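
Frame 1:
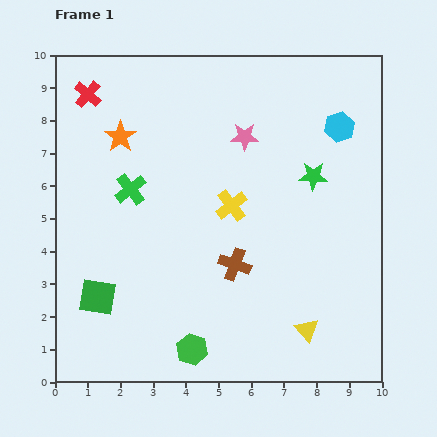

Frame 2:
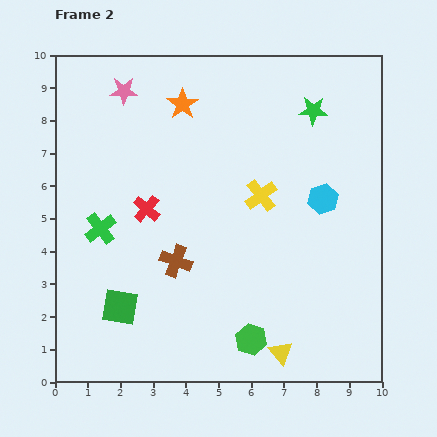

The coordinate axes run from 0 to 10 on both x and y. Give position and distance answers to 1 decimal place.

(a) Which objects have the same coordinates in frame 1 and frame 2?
none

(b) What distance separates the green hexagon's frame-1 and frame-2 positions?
1.8

The green hexagon moved from (4.2, 1.0) to (6.0, 1.3), a distance of √(1.8² + 0.3²) ≈ 1.8.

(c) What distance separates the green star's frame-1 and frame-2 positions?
2.0

The green star moved from (7.9, 6.3) to (7.9, 8.3), a distance of √(0.0² + 2.0²) ≈ 2.0.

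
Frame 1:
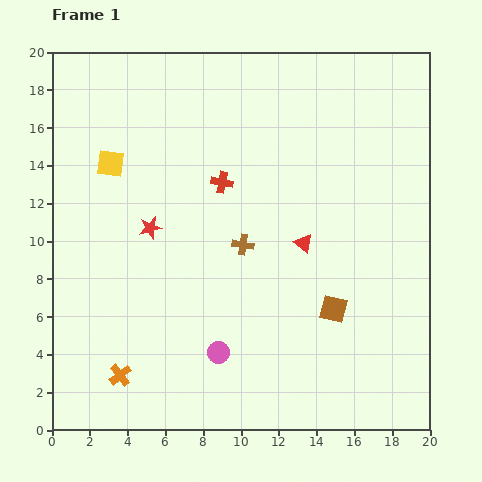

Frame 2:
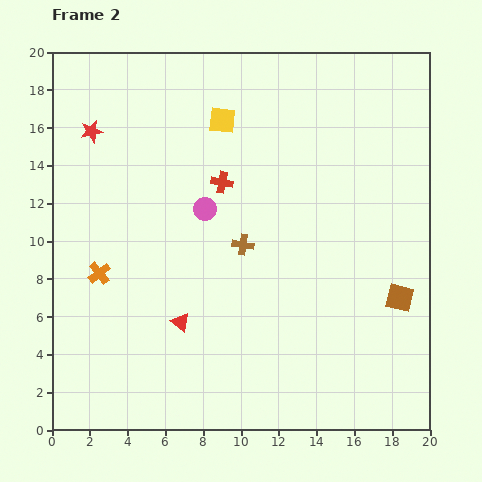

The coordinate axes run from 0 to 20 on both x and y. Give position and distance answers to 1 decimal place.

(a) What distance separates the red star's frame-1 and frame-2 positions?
6.0

The red star moved from (5.2, 10.7) to (2.1, 15.8), a distance of √(3.1² + 5.1²) ≈ 6.0.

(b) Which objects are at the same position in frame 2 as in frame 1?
the red cross, the brown cross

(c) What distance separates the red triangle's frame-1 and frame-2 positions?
7.7

The red triangle moved from (13.3, 9.9) to (6.8, 5.7), a distance of √(6.5² + 4.2²) ≈ 7.7.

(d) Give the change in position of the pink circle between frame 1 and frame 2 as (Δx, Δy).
(-0.7, 7.6)

The pink circle was at (8.8, 4.1) in frame 1 and (8.1, 11.7) in frame 2.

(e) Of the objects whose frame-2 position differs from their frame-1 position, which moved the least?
the brown square

(moved 3.6)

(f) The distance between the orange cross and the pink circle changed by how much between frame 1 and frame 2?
+1.3

Distance in frame 1: 5.3. Distance in frame 2: 6.6.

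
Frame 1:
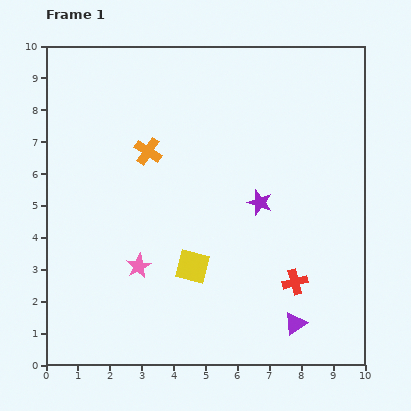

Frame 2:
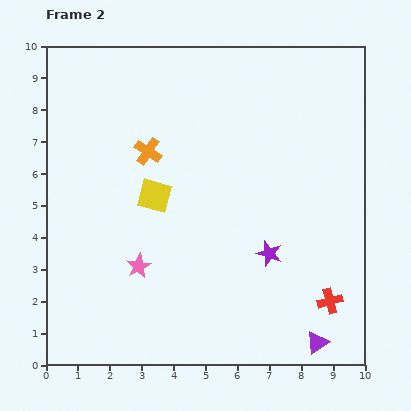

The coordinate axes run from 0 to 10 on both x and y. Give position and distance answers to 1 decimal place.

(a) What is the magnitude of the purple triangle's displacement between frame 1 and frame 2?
0.9

The purple triangle moved from (7.8, 1.3) to (8.5, 0.7), a distance of √(0.7² + 0.6²) ≈ 0.9.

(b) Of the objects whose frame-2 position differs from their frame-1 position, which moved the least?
the purple triangle

(moved 0.9)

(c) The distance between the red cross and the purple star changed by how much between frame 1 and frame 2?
-0.3

Distance in frame 1: 2.7. Distance in frame 2: 2.4.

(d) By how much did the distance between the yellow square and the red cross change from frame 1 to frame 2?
+3.2

Distance in frame 1: 3.2. Distance in frame 2: 6.4.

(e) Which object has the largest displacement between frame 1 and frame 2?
the yellow square

(moved 2.5; next 1.6)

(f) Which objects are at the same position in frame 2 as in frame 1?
the orange cross, the pink star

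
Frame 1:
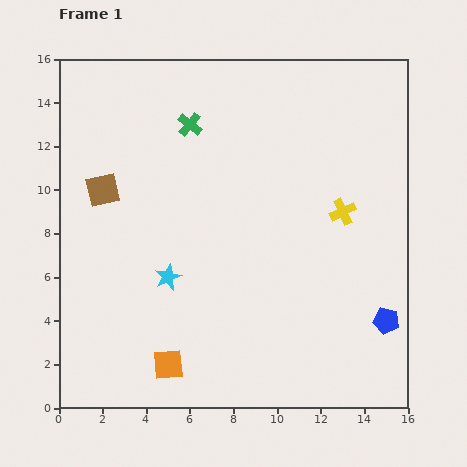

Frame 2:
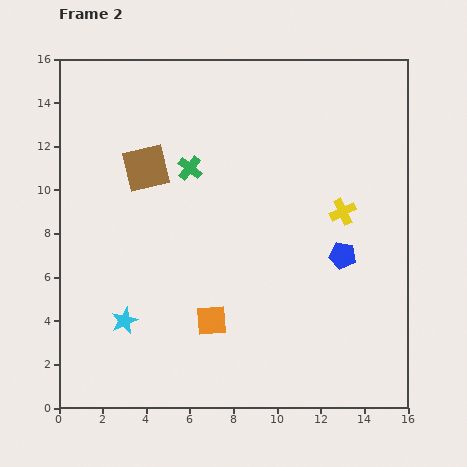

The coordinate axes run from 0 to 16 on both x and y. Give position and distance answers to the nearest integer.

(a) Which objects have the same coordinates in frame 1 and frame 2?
the yellow cross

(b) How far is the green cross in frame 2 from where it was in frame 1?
2

The green cross moved from (6, 13) to (6, 11), a distance of √(0² + 2²) ≈ 2.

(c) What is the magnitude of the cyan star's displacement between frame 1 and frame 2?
3

The cyan star moved from (5, 6) to (3, 4), a distance of √(2² + 2²) ≈ 3.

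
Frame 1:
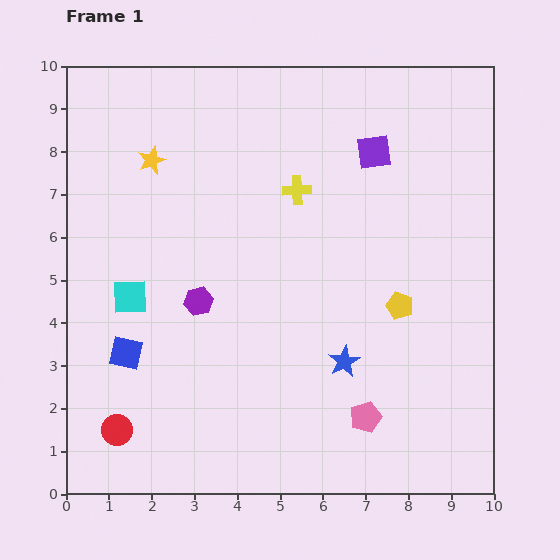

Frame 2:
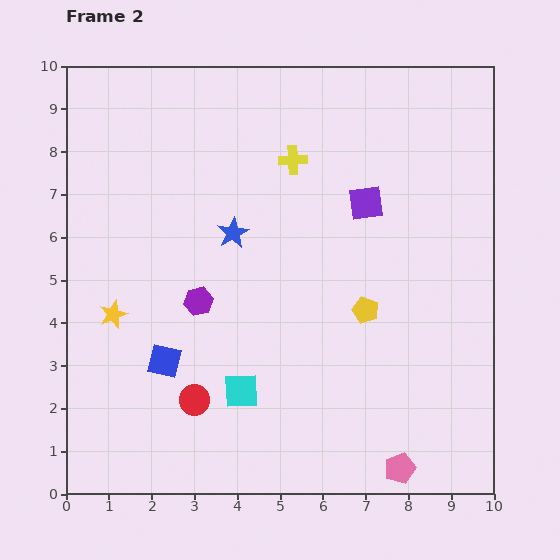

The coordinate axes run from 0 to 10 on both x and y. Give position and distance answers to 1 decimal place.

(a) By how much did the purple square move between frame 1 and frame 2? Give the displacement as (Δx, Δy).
(-0.2, -1.2)

The purple square was at (7.2, 8.0) in frame 1 and (7.0, 6.8) in frame 2.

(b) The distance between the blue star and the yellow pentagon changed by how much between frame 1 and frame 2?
+1.8

Distance in frame 1: 1.8. Distance in frame 2: 3.6.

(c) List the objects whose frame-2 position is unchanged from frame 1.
the purple hexagon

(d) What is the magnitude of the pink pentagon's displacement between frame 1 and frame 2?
1.4

The pink pentagon moved from (7.0, 1.8) to (7.8, 0.6), a distance of √(0.8² + 1.2²) ≈ 1.4.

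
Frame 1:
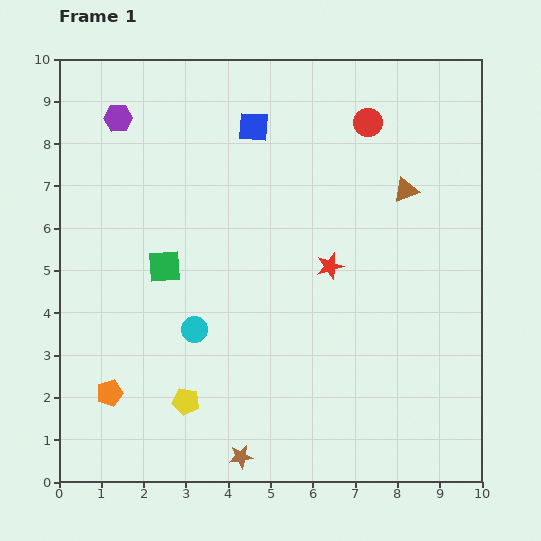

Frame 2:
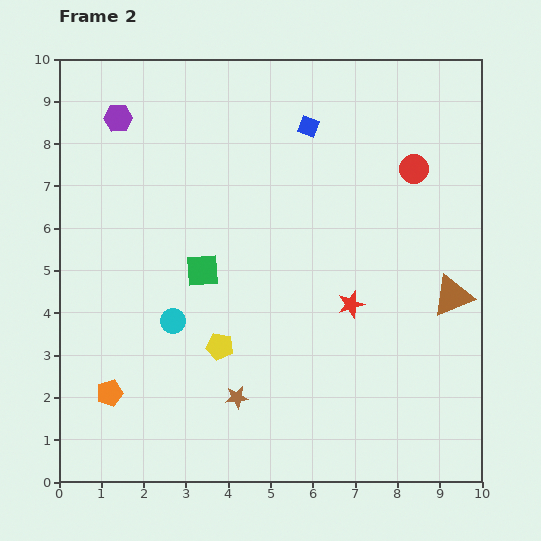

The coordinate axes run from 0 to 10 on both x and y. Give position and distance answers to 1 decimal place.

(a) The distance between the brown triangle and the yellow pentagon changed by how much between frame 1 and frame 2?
-1.6

Distance in frame 1: 7.2. Distance in frame 2: 5.6.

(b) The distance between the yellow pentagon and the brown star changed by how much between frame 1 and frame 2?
-0.5

Distance in frame 1: 1.8. Distance in frame 2: 1.3.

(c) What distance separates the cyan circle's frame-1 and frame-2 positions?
0.5

The cyan circle moved from (3.2, 3.6) to (2.7, 3.8), a distance of √(0.5² + 0.2²) ≈ 0.5.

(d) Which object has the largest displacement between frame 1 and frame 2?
the brown triangle

(moved 2.7; next 1.6)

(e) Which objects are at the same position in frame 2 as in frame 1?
the orange pentagon, the purple hexagon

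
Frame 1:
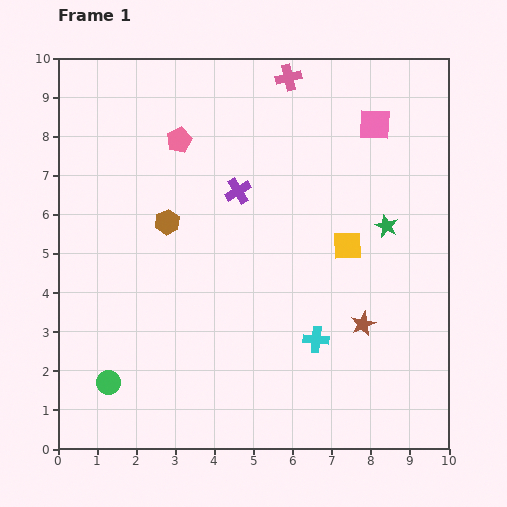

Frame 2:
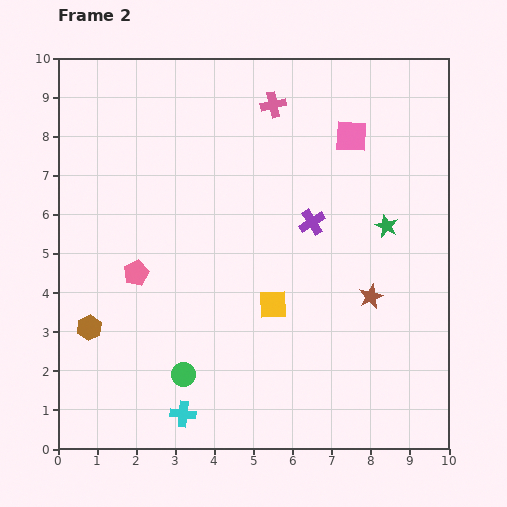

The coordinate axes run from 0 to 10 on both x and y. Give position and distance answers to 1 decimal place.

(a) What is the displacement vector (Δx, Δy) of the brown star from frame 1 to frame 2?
(0.2, 0.7)

The brown star was at (7.8, 3.2) in frame 1 and (8.0, 3.9) in frame 2.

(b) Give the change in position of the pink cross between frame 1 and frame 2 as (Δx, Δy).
(-0.4, -0.7)

The pink cross was at (5.9, 9.5) in frame 1 and (5.5, 8.8) in frame 2.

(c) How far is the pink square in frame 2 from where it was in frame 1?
0.7

The pink square moved from (8.1, 8.3) to (7.5, 8.0), a distance of √(0.6² + 0.3²) ≈ 0.7.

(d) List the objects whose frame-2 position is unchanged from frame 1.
the green star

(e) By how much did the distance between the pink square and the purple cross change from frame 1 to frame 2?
-1.5

Distance in frame 1: 3.9. Distance in frame 2: 2.4.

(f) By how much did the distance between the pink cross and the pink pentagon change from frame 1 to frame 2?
+2.3

Distance in frame 1: 3.2. Distance in frame 2: 5.5.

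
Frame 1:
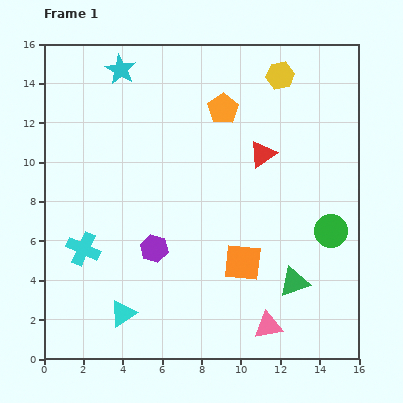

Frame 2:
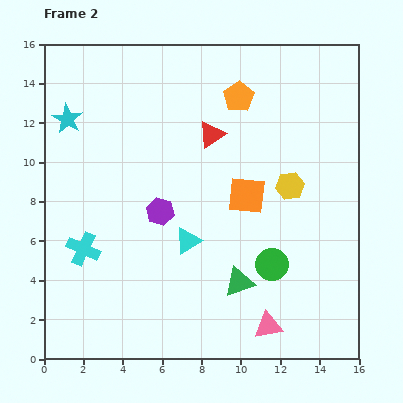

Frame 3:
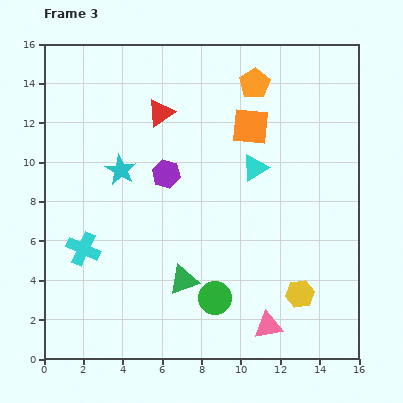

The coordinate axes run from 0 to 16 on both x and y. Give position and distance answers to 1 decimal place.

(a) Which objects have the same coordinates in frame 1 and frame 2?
the pink triangle, the cyan cross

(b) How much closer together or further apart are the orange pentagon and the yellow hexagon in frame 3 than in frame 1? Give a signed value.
+7.5

Distance in frame 1: 3.4. Distance in frame 3: 10.9.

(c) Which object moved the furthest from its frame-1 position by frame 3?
the yellow hexagon

(moved 11.1; next 10.0)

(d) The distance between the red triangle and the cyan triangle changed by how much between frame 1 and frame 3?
-5.2

Distance in frame 1: 10.8. Distance in frame 3: 5.6.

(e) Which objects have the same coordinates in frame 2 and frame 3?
the pink triangle, the cyan cross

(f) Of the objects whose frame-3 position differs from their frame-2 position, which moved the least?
the orange pentagon

(moved 1.1)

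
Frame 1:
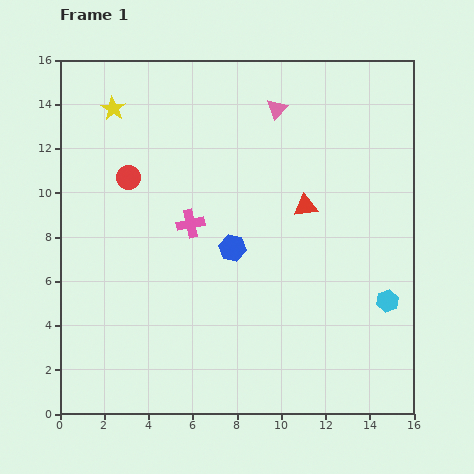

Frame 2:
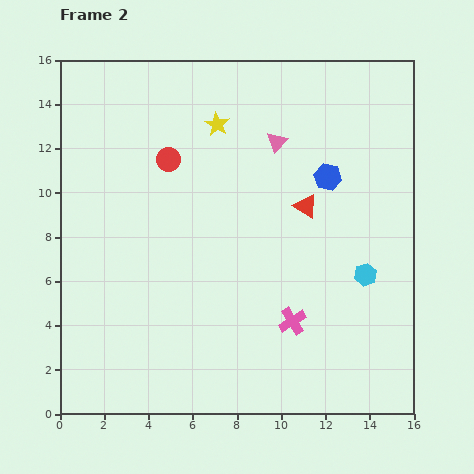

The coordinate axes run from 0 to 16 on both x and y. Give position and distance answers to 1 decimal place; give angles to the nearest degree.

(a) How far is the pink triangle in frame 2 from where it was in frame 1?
1.5

The pink triangle moved from (9.8, 13.8) to (9.8, 12.3), a distance of √(0.0² + 1.5²) ≈ 1.5.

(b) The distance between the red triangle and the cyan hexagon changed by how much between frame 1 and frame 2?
-1.6

Distance in frame 1: 5.7. Distance in frame 2: 4.1.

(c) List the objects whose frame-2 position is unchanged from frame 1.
the red triangle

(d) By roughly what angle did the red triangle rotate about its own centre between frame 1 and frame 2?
41° clockwise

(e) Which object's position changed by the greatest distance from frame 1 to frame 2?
the pink cross

(moved 6.4; next 5.4)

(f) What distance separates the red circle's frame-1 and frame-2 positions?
2.0

The red circle moved from (3.1, 10.7) to (4.9, 11.5), a distance of √(1.8² + 0.8²) ≈ 2.0.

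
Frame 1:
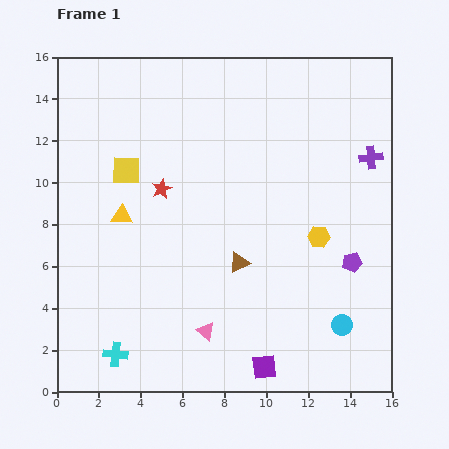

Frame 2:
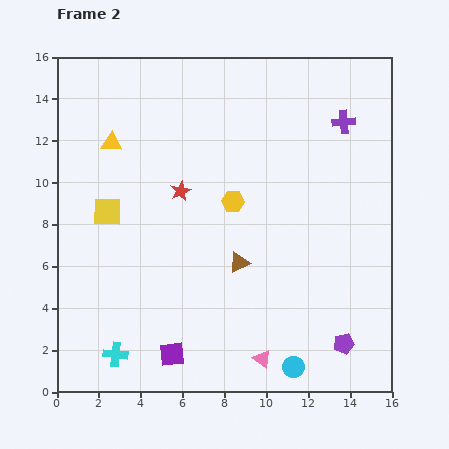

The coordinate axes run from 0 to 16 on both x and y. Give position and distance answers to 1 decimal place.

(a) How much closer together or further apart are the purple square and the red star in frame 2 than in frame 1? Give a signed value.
-2.0

Distance in frame 1: 9.8. Distance in frame 2: 7.8.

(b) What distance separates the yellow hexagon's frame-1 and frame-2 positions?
4.4

The yellow hexagon moved from (12.5, 7.4) to (8.4, 9.1), a distance of √(4.1² + 1.7²) ≈ 4.4.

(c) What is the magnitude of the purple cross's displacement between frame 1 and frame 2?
2.1

The purple cross moved from (15.0, 11.2) to (13.7, 12.9), a distance of √(1.3² + 1.7²) ≈ 2.1.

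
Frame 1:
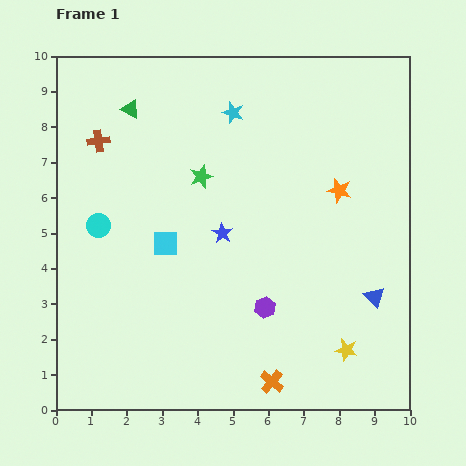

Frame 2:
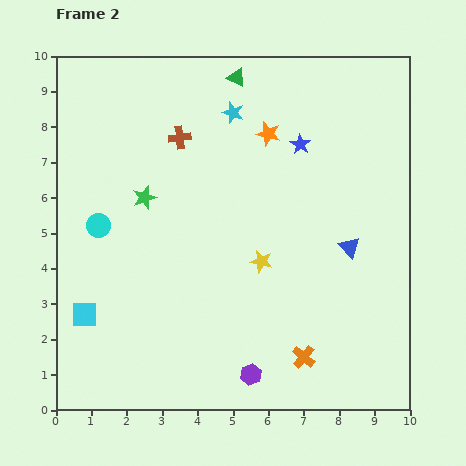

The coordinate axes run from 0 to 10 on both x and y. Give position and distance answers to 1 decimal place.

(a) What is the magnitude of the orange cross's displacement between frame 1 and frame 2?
1.1

The orange cross moved from (6.1, 0.8) to (7.0, 1.5), a distance of √(0.9² + 0.7²) ≈ 1.1.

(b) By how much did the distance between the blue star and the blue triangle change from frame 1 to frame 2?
-1.5

Distance in frame 1: 4.7. Distance in frame 2: 3.2.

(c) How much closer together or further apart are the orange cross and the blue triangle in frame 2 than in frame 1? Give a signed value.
-0.4

Distance in frame 1: 3.8. Distance in frame 2: 3.4.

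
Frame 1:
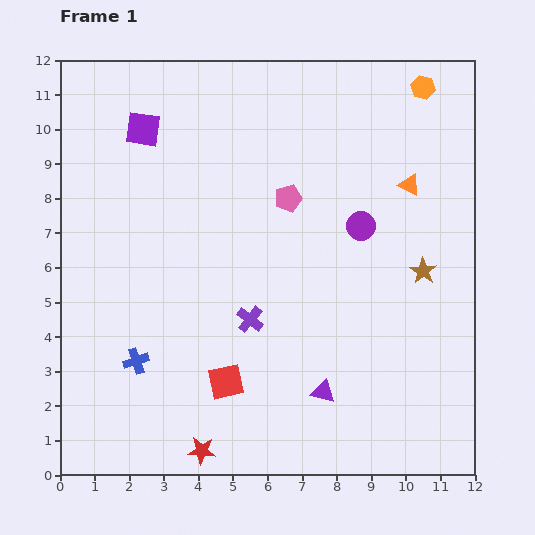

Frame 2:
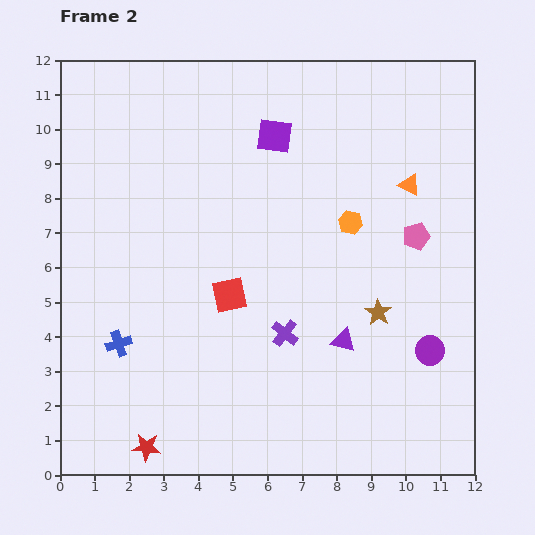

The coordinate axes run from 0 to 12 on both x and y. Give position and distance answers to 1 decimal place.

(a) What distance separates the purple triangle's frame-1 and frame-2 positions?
1.6

The purple triangle moved from (7.6, 2.4) to (8.2, 3.9), a distance of √(0.6² + 1.5²) ≈ 1.6.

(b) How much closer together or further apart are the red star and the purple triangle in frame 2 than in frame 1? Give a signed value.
+2.6

Distance in frame 1: 3.9. Distance in frame 2: 6.5.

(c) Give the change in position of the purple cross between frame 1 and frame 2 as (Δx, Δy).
(1.0, -0.4)

The purple cross was at (5.5, 4.5) in frame 1 and (6.5, 4.1) in frame 2.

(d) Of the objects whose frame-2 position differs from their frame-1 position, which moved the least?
the blue cross

(moved 0.7)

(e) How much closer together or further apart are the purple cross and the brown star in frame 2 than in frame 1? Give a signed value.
-2.4

Distance in frame 1: 5.2. Distance in frame 2: 2.8.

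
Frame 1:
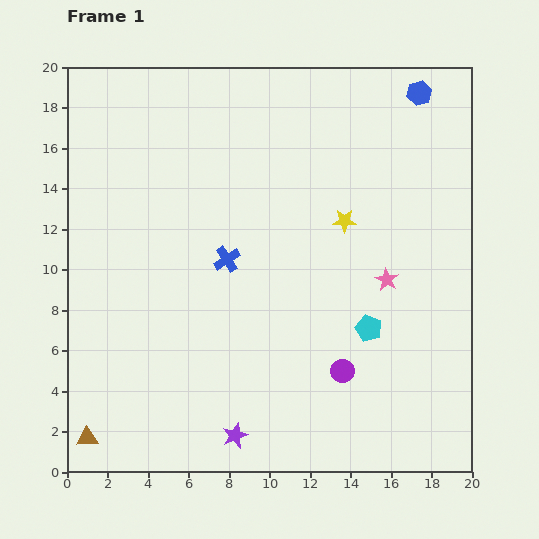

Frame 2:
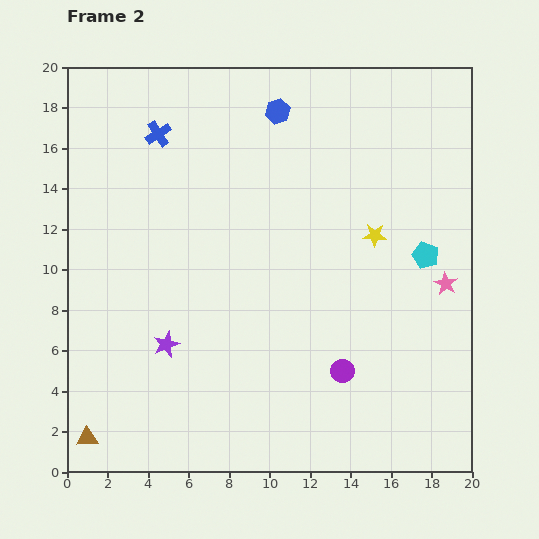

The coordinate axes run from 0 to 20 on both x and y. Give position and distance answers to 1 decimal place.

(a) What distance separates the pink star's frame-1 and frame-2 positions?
2.9

The pink star moved from (15.8, 9.5) to (18.7, 9.3), a distance of √(2.9² + 0.2²) ≈ 2.9.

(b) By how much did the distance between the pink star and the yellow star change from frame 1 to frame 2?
+0.6

Distance in frame 1: 3.6. Distance in frame 2: 4.2.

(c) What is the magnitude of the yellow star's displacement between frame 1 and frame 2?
1.7

The yellow star moved from (13.7, 12.4) to (15.2, 11.7), a distance of √(1.5² + 0.7²) ≈ 1.7.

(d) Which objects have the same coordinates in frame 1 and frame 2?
the purple circle, the brown triangle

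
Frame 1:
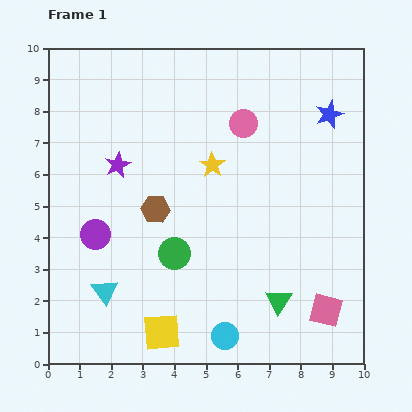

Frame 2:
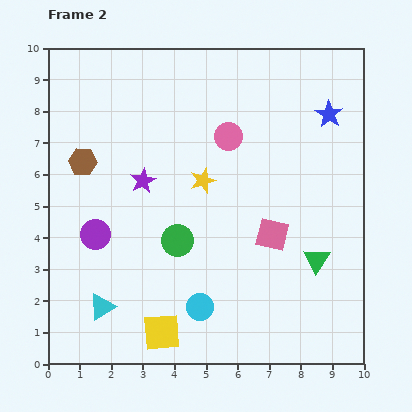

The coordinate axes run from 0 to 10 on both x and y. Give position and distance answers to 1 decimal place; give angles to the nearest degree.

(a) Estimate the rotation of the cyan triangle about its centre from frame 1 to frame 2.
33° clockwise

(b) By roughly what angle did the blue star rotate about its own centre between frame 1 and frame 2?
18° counter-clockwise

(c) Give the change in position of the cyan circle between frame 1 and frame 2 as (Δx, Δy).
(-0.8, 0.9)

The cyan circle was at (5.6, 0.9) in frame 1 and (4.8, 1.8) in frame 2.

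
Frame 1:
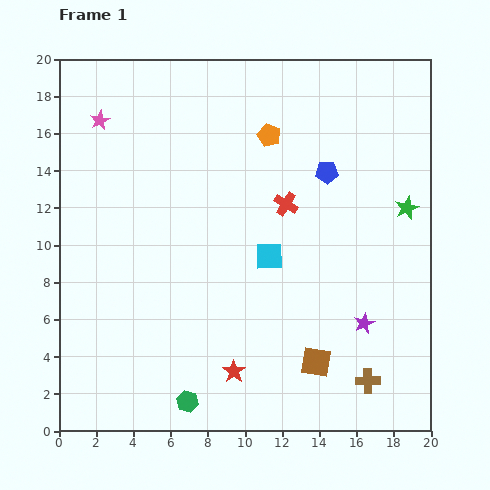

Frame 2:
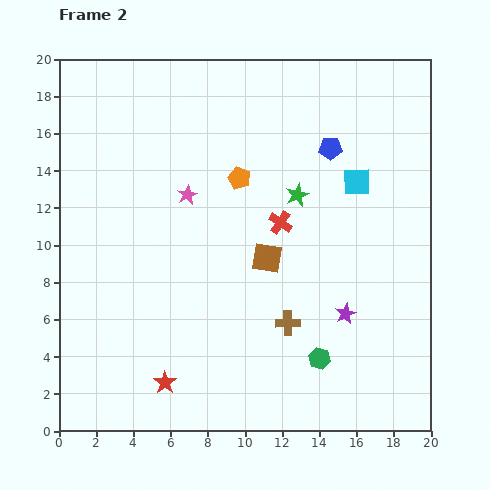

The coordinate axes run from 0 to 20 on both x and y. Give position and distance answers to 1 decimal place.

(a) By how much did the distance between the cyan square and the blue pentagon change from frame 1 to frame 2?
-3.2

Distance in frame 1: 5.5. Distance in frame 2: 2.3.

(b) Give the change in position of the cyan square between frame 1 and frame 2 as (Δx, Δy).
(4.7, 4.0)

The cyan square was at (11.3, 9.4) in frame 1 and (16.0, 13.4) in frame 2.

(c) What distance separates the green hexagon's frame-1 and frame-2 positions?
7.5

The green hexagon moved from (6.9, 1.6) to (14.0, 3.9), a distance of √(7.1² + 2.3²) ≈ 7.5.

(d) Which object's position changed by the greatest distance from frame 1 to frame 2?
the green hexagon

(moved 7.5; next 6.2)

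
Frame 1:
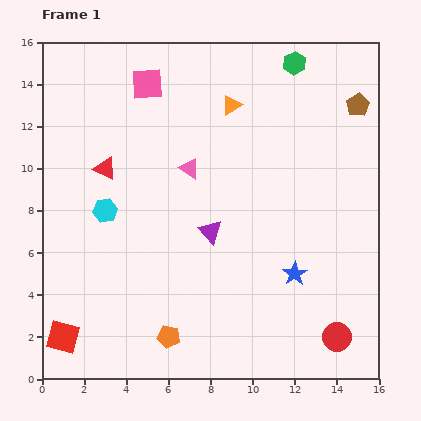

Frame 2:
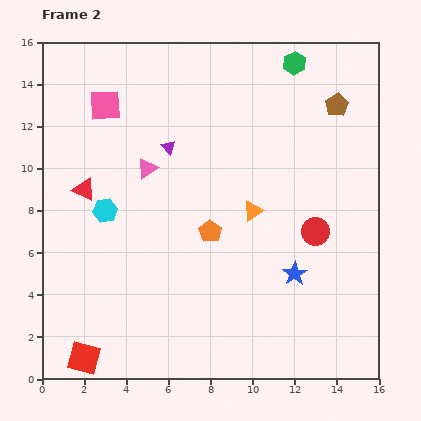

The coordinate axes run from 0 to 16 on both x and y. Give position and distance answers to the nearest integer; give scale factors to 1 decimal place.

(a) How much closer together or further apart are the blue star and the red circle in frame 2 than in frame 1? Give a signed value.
-2

Distance in frame 1: 4. Distance in frame 2: 2.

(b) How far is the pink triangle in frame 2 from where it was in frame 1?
2

The pink triangle moved from (7, 10) to (5, 10), a distance of √(2² + 0²) ≈ 2.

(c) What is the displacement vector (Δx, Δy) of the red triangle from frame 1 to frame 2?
(-1, -1)

The red triangle was at (3, 10) in frame 1 and (2, 9) in frame 2.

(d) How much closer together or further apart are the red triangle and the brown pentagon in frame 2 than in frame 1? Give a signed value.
+1

Distance in frame 1: 12. Distance in frame 2: 13.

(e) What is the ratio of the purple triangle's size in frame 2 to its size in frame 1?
0.6×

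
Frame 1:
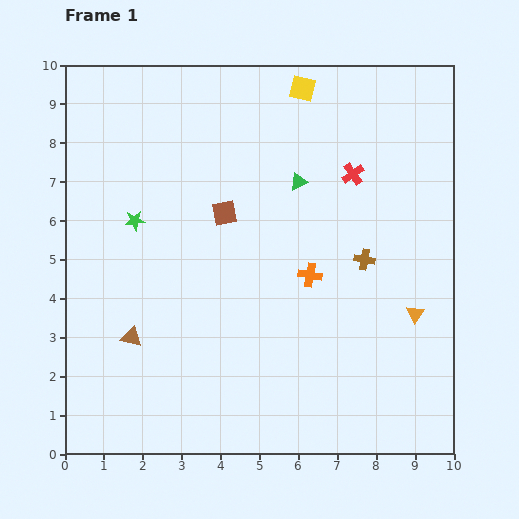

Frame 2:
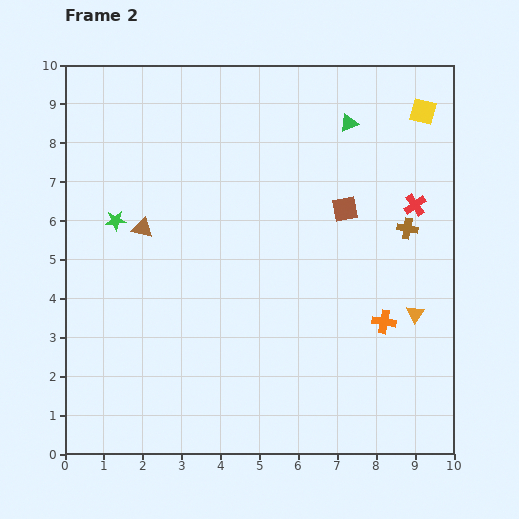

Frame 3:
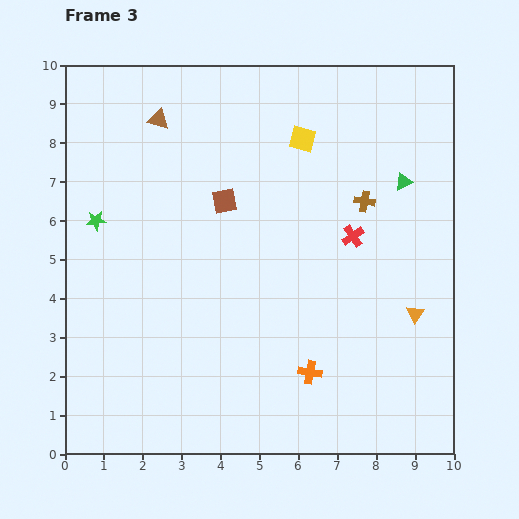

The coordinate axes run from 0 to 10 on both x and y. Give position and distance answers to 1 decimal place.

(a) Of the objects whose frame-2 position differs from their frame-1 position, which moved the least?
the green star

(moved 0.5)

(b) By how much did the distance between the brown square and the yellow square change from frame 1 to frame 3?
-1.2

Distance in frame 1: 3.8. Distance in frame 3: 2.6.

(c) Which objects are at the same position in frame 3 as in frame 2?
the orange triangle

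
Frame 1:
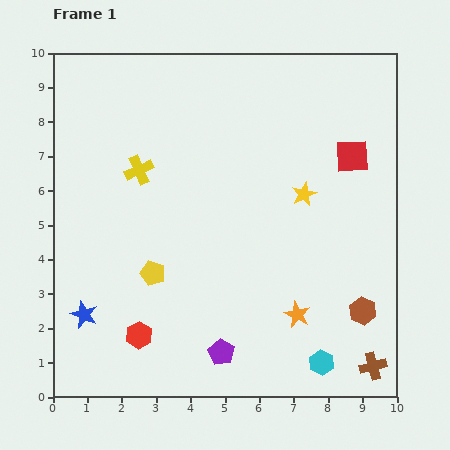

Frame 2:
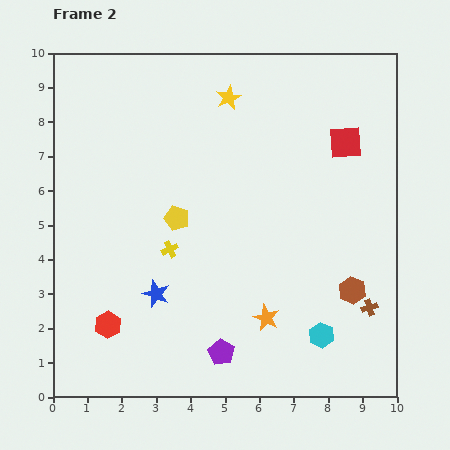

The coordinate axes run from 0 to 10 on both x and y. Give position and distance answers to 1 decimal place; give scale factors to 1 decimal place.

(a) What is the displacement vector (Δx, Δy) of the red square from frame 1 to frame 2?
(-0.2, 0.4)

The red square was at (8.7, 7.0) in frame 1 and (8.5, 7.4) in frame 2.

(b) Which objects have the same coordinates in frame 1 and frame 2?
the purple pentagon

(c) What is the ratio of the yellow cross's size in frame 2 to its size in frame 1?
0.6×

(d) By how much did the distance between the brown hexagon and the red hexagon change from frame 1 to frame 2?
+0.7

Distance in frame 1: 6.5. Distance in frame 2: 7.2.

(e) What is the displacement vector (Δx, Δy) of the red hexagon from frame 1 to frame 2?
(-0.9, 0.3)

The red hexagon was at (2.5, 1.8) in frame 1 and (1.6, 2.1) in frame 2.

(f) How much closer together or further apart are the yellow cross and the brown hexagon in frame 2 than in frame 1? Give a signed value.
-2.3

Distance in frame 1: 7.7. Distance in frame 2: 5.4.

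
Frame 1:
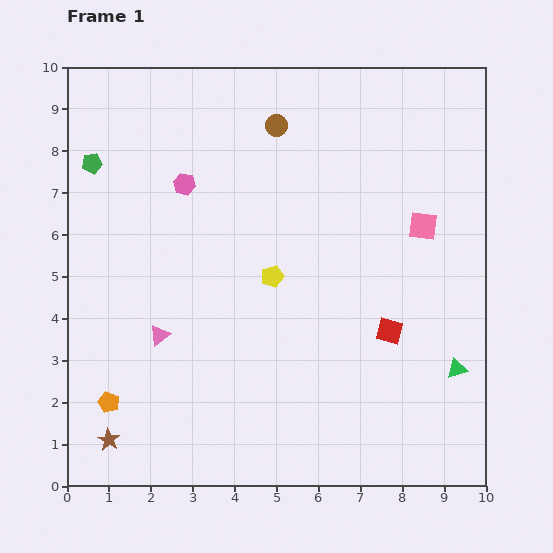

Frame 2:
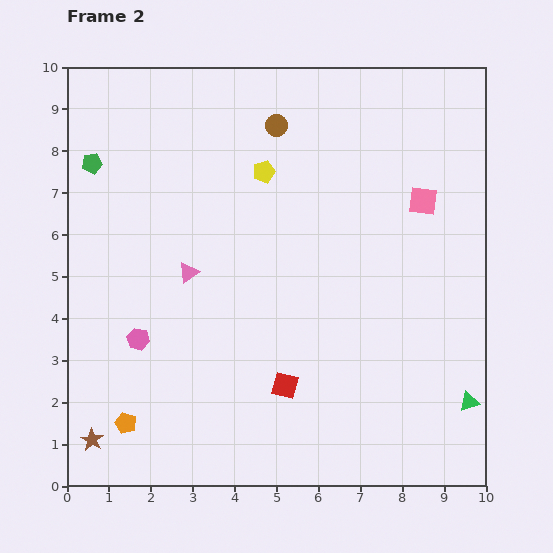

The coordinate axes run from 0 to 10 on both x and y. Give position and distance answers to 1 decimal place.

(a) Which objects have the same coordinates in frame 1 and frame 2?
the brown circle, the green pentagon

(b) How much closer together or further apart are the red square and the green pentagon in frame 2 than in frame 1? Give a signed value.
-1.1

Distance in frame 1: 8.1. Distance in frame 2: 7.0.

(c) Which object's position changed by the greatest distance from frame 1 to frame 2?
the pink hexagon

(moved 3.9; next 2.8)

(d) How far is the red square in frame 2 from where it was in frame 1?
2.8

The red square moved from (7.7, 3.7) to (5.2, 2.4), a distance of √(2.5² + 1.3²) ≈ 2.8.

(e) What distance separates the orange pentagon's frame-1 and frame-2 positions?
0.6

The orange pentagon moved from (1.0, 2.0) to (1.4, 1.5), a distance of √(0.4² + 0.5²) ≈ 0.6.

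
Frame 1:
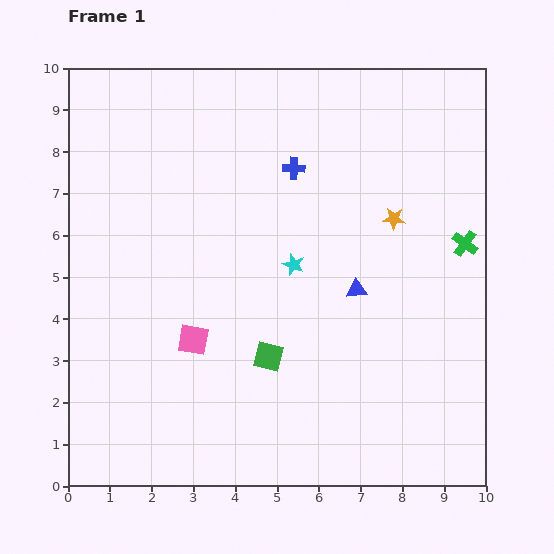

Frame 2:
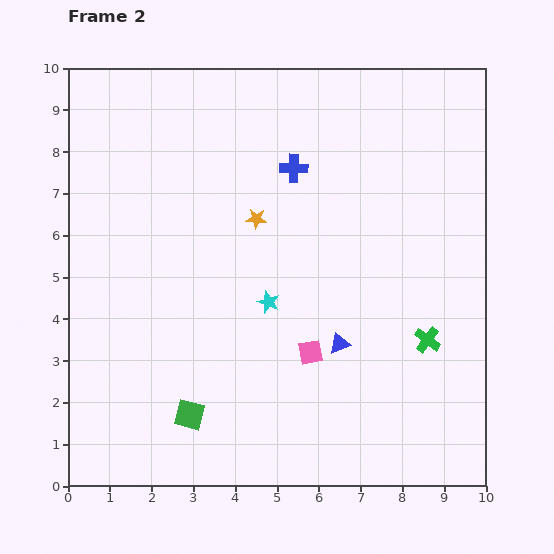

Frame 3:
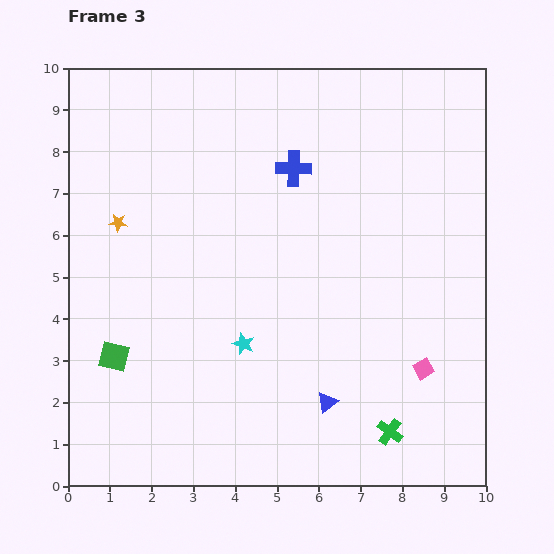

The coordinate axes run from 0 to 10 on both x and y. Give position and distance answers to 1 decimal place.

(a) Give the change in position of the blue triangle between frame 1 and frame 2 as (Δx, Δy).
(-0.4, -1.3)

The blue triangle was at (6.9, 4.7) in frame 1 and (6.5, 3.4) in frame 2.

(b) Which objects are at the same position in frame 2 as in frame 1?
the blue cross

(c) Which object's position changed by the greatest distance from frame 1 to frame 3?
the orange star

(moved 6.6; next 5.5)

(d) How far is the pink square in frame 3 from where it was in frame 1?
5.5

The pink square moved from (3.0, 3.5) to (8.5, 2.8), a distance of √(5.5² + 0.7²) ≈ 5.5.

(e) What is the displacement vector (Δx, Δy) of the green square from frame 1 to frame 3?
(-3.7, 0.0)

The green square was at (4.8, 3.1) in frame 1 and (1.1, 3.1) in frame 3.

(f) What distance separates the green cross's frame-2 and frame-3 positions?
2.4

The green cross moved from (8.6, 3.5) to (7.7, 1.3), a distance of √(0.9² + 2.2²) ≈ 2.4.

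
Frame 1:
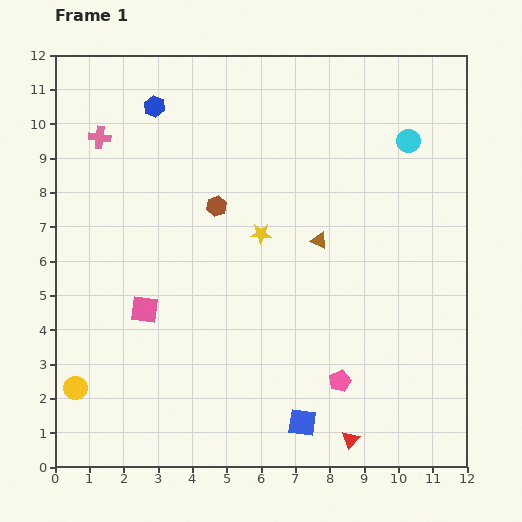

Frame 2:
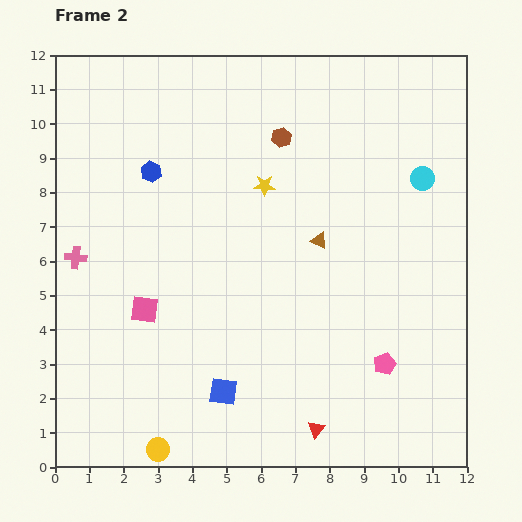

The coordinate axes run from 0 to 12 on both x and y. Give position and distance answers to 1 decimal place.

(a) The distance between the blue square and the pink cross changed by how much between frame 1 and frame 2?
-4.4

Distance in frame 1: 10.2. Distance in frame 2: 5.8.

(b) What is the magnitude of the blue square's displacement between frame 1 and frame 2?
2.5

The blue square moved from (7.2, 1.3) to (4.9, 2.2), a distance of √(2.3² + 0.9²) ≈ 2.5.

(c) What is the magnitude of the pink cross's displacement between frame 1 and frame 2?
3.6

The pink cross moved from (1.3, 9.6) to (0.6, 6.1), a distance of √(0.7² + 3.5²) ≈ 3.6.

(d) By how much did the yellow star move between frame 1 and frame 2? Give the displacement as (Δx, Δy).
(0.1, 1.4)

The yellow star was at (6.0, 6.8) in frame 1 and (6.1, 8.2) in frame 2.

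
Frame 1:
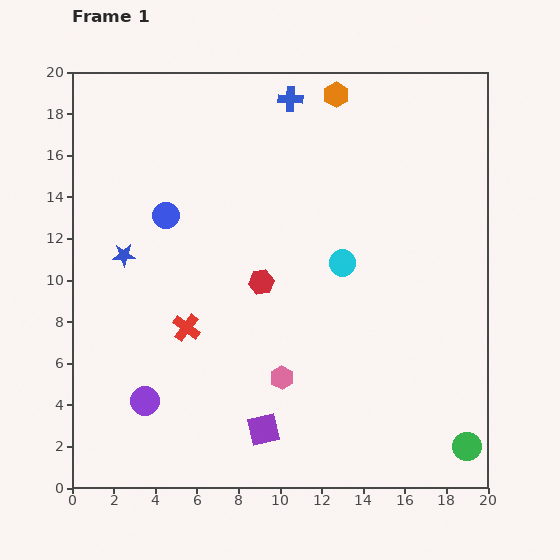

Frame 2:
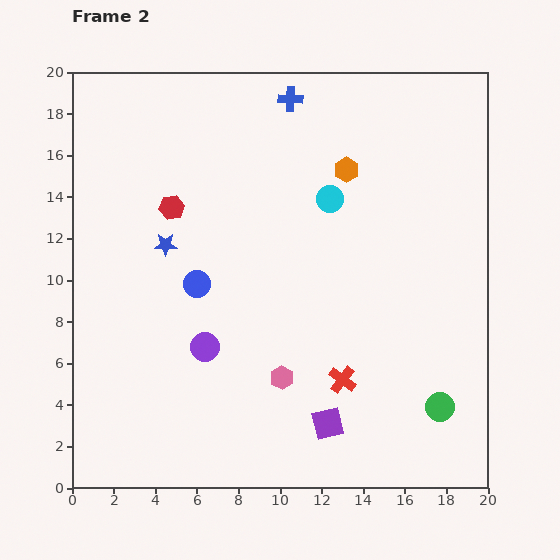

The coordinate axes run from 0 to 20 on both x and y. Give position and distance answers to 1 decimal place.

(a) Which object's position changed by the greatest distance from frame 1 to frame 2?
the red cross

(moved 7.9; next 5.6)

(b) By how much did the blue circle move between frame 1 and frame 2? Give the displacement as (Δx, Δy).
(1.5, -3.3)

The blue circle was at (4.5, 13.1) in frame 1 and (6.0, 9.8) in frame 2.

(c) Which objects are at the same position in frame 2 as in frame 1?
the pink hexagon, the blue cross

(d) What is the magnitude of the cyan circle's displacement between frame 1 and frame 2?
3.2

The cyan circle moved from (13.0, 10.8) to (12.4, 13.9), a distance of √(0.6² + 3.1²) ≈ 3.2.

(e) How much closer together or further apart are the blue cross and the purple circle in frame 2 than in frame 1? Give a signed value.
-3.5

Distance in frame 1: 16.1. Distance in frame 2: 12.6.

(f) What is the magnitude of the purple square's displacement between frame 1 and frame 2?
3.1

The purple square moved from (9.2, 2.8) to (12.3, 3.1), a distance of √(3.1² + 0.3²) ≈ 3.1.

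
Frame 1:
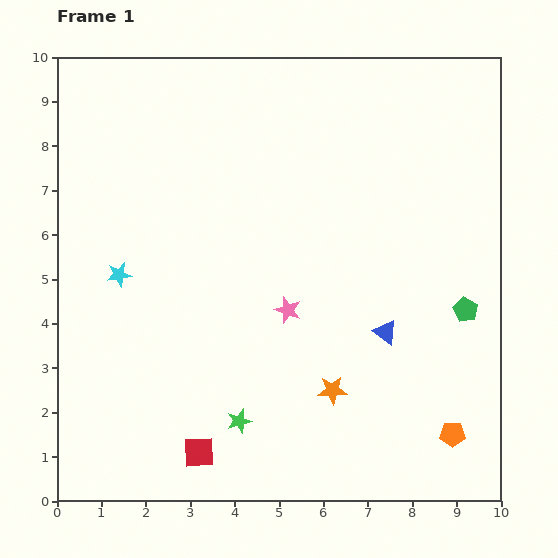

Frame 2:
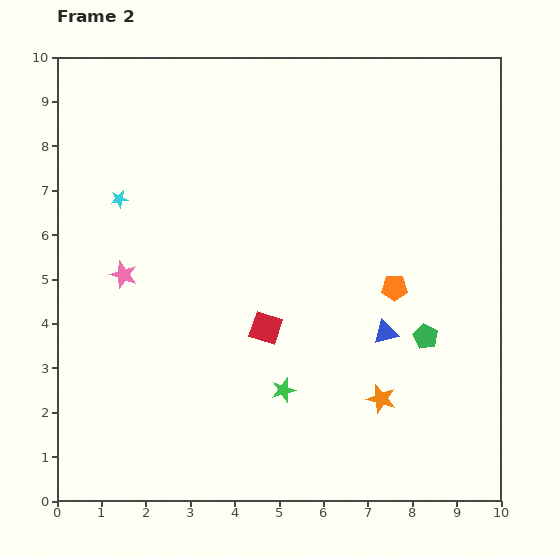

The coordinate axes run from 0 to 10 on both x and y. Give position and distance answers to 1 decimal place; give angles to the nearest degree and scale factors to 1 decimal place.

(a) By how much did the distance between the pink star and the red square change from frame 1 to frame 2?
-0.4

Distance in frame 1: 3.8. Distance in frame 2: 3.4.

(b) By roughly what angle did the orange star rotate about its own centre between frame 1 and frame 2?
17° clockwise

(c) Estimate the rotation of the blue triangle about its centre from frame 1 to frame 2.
50° counter-clockwise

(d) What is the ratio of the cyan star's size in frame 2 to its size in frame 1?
0.7×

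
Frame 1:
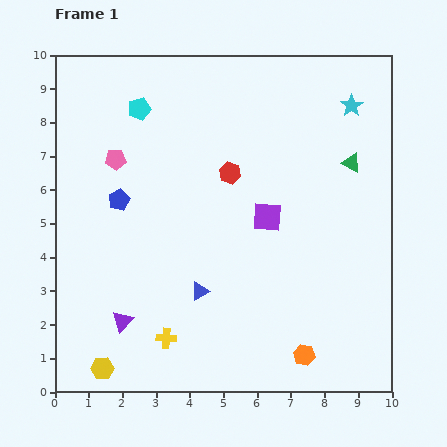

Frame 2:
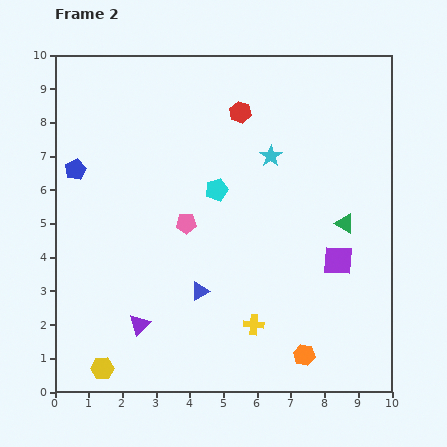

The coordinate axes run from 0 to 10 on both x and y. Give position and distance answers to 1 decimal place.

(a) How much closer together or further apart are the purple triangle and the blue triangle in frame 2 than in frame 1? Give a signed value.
-0.4

Distance in frame 1: 2.5. Distance in frame 2: 2.1.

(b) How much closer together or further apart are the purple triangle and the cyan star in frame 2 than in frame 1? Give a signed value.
-3.0

Distance in frame 1: 9.3. Distance in frame 2: 6.3.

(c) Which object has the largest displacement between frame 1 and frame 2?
the cyan pentagon

(moved 3.3; next 2.8)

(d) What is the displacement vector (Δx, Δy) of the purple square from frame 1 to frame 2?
(2.1, -1.3)

The purple square was at (6.3, 5.2) in frame 1 and (8.4, 3.9) in frame 2.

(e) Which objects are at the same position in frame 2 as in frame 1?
the orange hexagon, the blue triangle, the yellow hexagon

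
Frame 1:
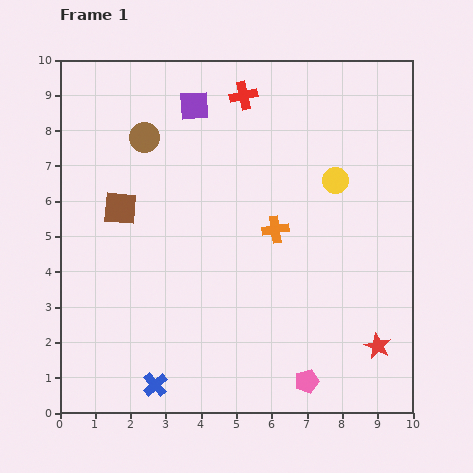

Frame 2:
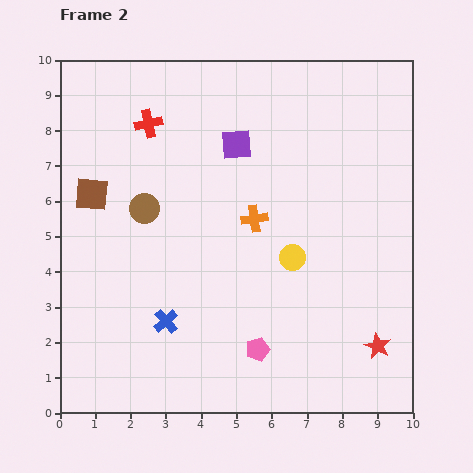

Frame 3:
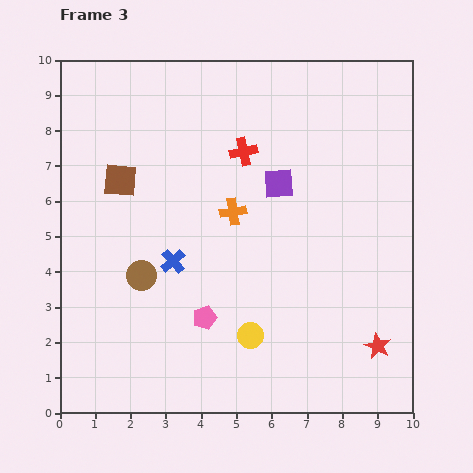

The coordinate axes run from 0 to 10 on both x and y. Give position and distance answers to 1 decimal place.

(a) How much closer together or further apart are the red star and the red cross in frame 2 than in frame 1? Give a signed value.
+1.0

Distance in frame 1: 8.1. Distance in frame 2: 9.1.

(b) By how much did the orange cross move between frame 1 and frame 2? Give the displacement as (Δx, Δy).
(-0.6, 0.3)

The orange cross was at (6.1, 5.2) in frame 1 and (5.5, 5.5) in frame 2.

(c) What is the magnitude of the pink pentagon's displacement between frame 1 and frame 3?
3.4

The pink pentagon moved from (7.0, 0.9) to (4.1, 2.7), a distance of √(2.9² + 1.8²) ≈ 3.4.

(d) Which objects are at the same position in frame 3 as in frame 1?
the red star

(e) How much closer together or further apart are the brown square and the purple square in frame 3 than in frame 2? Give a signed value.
+0.2

Distance in frame 2: 4.3. Distance in frame 3: 4.5.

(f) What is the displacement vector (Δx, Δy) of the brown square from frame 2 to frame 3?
(0.8, 0.4)

The brown square was at (0.9, 6.2) in frame 2 and (1.7, 6.6) in frame 3.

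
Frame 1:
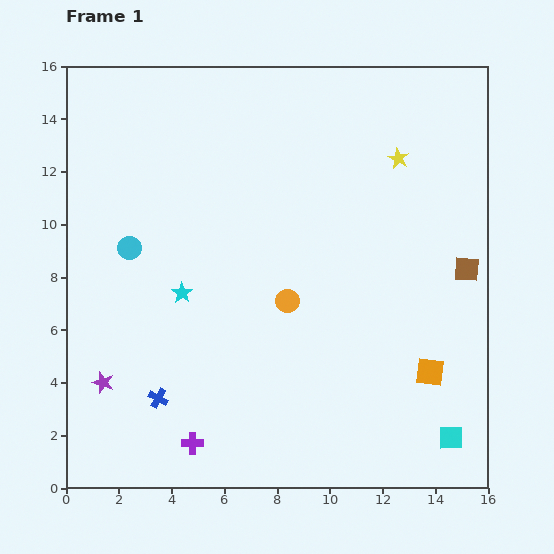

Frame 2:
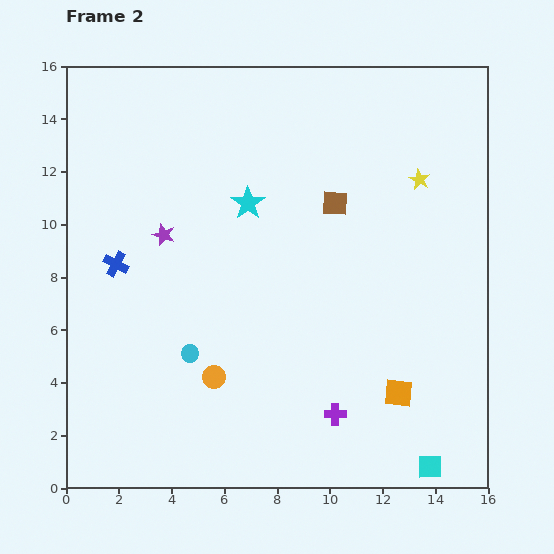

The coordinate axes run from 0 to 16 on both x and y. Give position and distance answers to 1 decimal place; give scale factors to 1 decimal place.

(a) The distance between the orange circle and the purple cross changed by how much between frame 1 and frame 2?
-1.7

Distance in frame 1: 6.5. Distance in frame 2: 4.8.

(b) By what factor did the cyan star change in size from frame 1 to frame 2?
1.6×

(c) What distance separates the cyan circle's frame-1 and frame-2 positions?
4.6

The cyan circle moved from (2.4, 9.1) to (4.7, 5.1), a distance of √(2.3² + 4.0²) ≈ 4.6.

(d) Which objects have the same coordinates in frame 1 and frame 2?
none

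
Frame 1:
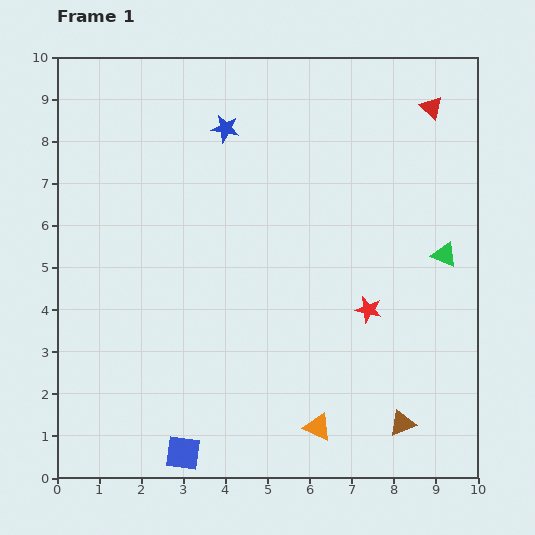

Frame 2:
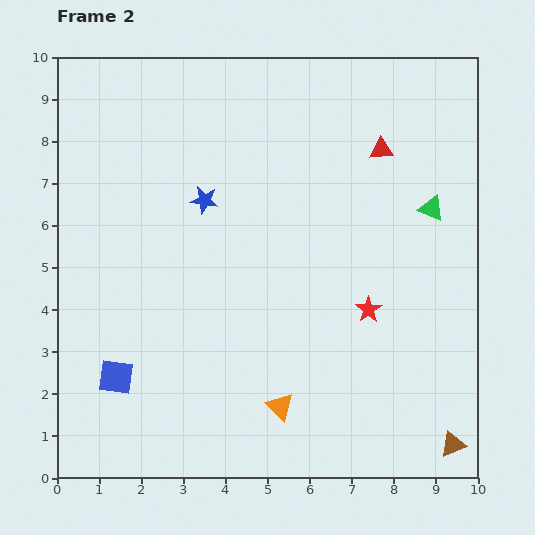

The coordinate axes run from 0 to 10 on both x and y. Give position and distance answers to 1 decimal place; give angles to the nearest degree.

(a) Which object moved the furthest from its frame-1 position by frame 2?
the blue square

(moved 2.4; next 1.8)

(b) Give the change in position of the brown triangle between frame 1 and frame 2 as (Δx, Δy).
(1.2, -0.5)

The brown triangle was at (8.2, 1.3) in frame 1 and (9.4, 0.8) in frame 2.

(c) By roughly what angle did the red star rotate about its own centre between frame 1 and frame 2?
25° clockwise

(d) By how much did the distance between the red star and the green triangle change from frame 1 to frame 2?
+0.6

Distance in frame 1: 2.2. Distance in frame 2: 2.8.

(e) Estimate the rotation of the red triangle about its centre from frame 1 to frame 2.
46° counter-clockwise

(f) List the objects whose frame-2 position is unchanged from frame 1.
the red star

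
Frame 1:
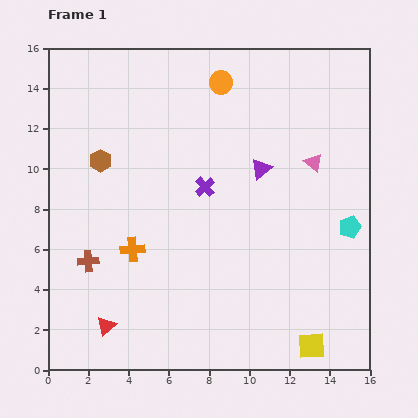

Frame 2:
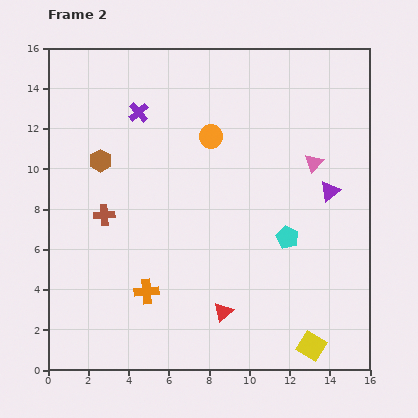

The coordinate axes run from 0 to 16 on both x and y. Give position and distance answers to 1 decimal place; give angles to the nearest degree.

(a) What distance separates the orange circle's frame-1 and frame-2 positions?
2.7

The orange circle moved from (8.6, 14.3) to (8.1, 11.6), a distance of √(0.5² + 2.7²) ≈ 2.7.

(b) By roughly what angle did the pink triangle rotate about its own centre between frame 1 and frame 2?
33° clockwise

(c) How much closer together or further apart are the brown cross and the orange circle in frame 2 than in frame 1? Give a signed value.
-4.5

Distance in frame 1: 11.1. Distance in frame 2: 6.6.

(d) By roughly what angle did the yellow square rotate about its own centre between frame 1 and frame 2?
35° clockwise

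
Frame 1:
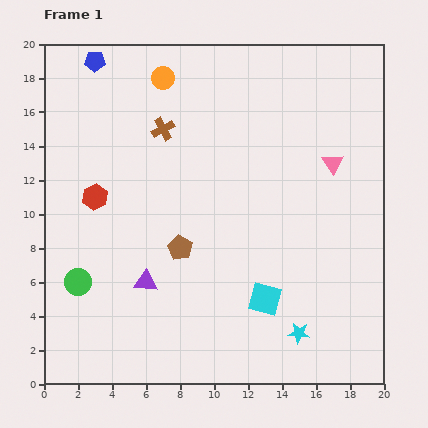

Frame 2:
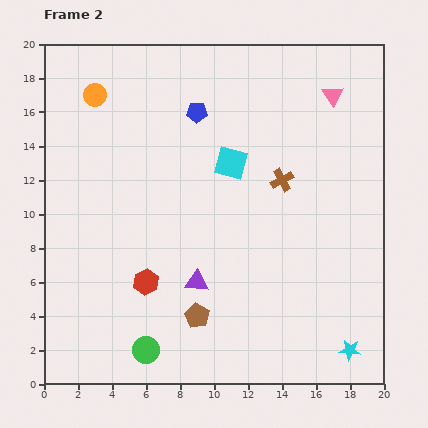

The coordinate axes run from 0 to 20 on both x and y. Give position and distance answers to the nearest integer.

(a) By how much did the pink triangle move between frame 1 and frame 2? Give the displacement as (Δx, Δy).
(0, 4)

The pink triangle was at (17, 13) in frame 1 and (17, 17) in frame 2.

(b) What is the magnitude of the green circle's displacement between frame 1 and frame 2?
6

The green circle moved from (2, 6) to (6, 2), a distance of √(4² + 4²) ≈ 6.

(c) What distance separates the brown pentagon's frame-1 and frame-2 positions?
4

The brown pentagon moved from (8, 8) to (9, 4), a distance of √(1² + 4²) ≈ 4.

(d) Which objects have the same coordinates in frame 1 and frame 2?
none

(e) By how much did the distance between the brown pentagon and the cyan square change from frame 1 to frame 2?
+3

Distance in frame 1: 6. Distance in frame 2: 9.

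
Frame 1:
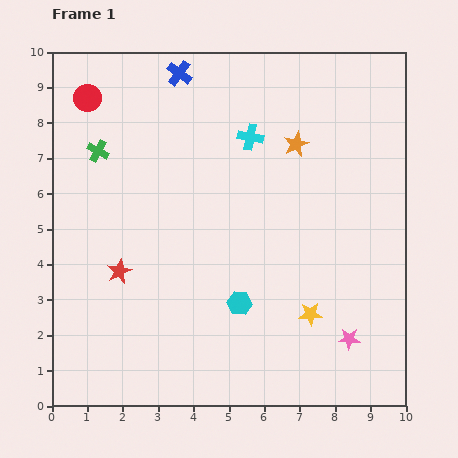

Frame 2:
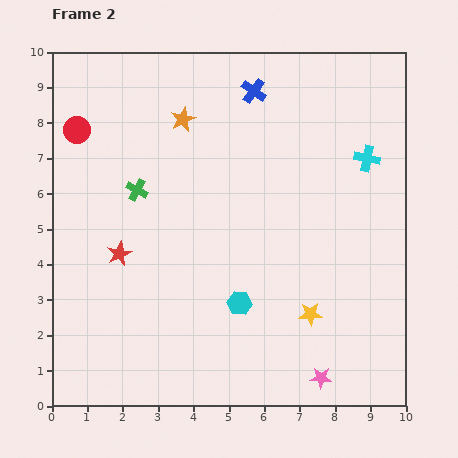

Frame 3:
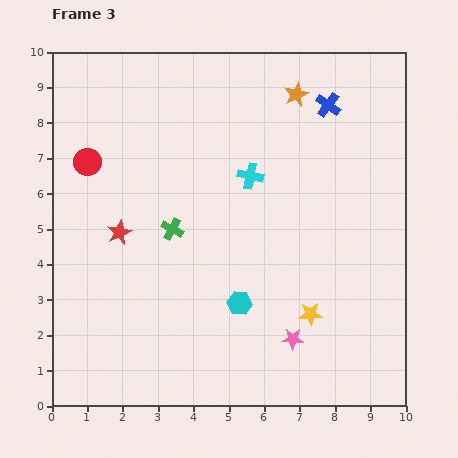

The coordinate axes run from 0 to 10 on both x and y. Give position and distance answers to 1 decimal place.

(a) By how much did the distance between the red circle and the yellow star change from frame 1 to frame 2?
-0.4

Distance in frame 1: 8.8. Distance in frame 2: 8.4.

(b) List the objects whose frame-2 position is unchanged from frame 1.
the yellow star, the cyan hexagon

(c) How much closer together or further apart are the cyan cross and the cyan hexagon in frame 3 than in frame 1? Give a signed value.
-1.1

Distance in frame 1: 4.7. Distance in frame 3: 3.6.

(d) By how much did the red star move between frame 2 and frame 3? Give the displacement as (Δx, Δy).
(0.0, 0.6)

The red star was at (1.9, 4.3) in frame 2 and (1.9, 4.9) in frame 3.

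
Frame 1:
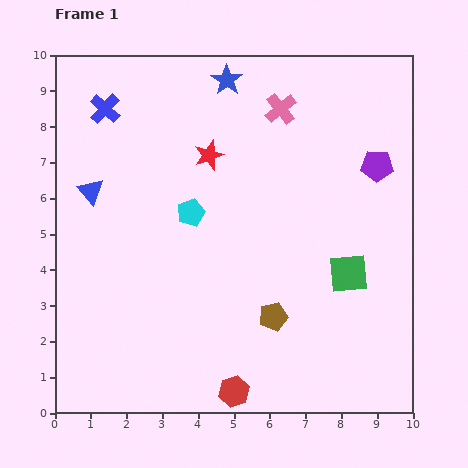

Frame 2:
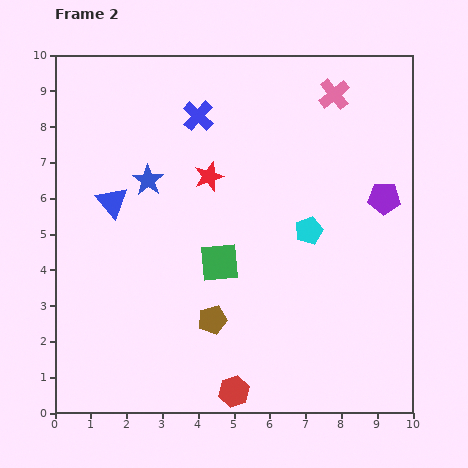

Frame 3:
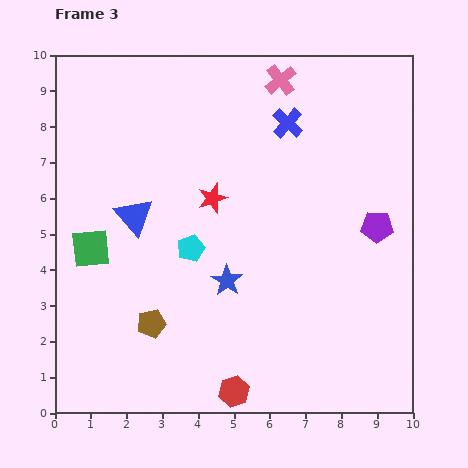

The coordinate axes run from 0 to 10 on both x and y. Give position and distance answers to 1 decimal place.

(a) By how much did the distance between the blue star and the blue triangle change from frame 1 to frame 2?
-3.7

Distance in frame 1: 4.9. Distance in frame 2: 1.2.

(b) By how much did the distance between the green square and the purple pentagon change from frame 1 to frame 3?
+4.9

Distance in frame 1: 3.1. Distance in frame 3: 8.0.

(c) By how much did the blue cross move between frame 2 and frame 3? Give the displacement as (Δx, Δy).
(2.5, -0.2)

The blue cross was at (4.0, 8.3) in frame 2 and (6.5, 8.1) in frame 3.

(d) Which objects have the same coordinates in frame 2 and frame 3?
the red hexagon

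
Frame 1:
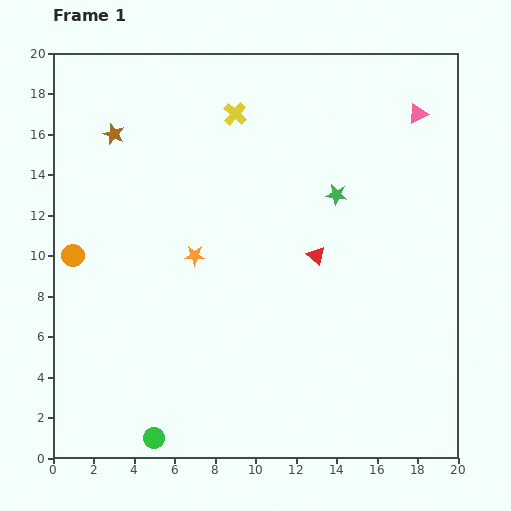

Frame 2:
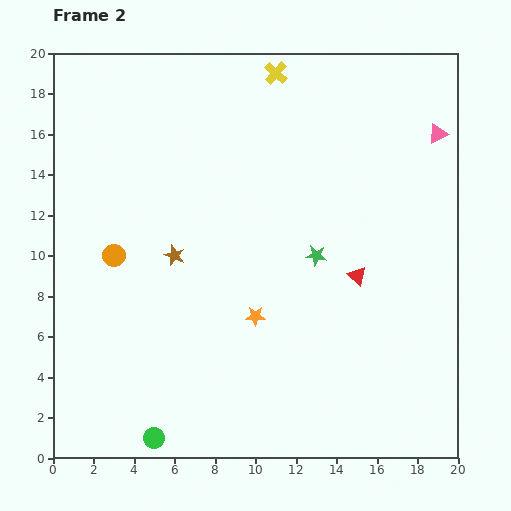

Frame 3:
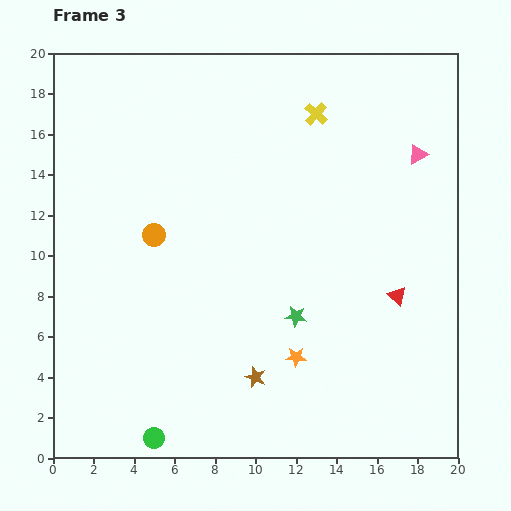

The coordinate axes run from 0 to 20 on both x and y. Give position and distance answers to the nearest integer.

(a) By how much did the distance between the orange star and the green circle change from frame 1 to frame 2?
-1

Distance in frame 1: 9. Distance in frame 2: 8.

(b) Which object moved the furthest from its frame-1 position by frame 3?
the brown star

(moved 14; next 7)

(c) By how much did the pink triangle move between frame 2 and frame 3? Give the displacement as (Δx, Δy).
(-1, -1)

The pink triangle was at (19, 16) in frame 2 and (18, 15) in frame 3.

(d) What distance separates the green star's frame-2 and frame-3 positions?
3

The green star moved from (13, 10) to (12, 7), a distance of √(1² + 3²) ≈ 3.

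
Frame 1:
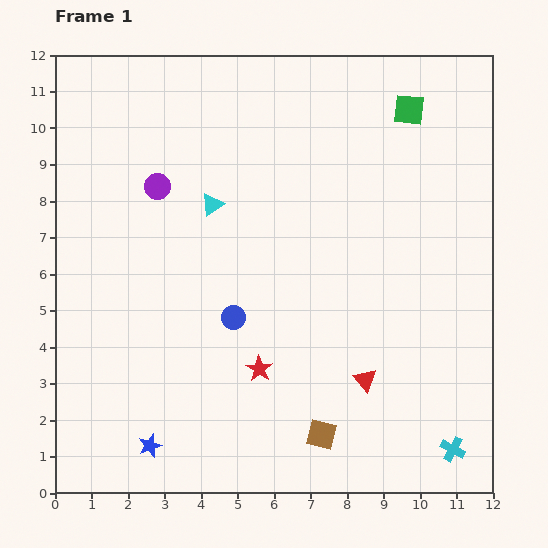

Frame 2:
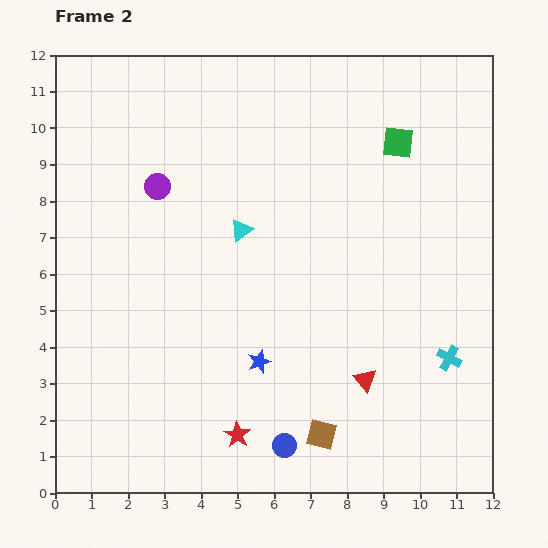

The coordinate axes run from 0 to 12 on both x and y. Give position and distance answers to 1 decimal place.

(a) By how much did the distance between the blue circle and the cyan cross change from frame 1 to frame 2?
-1.9

Distance in frame 1: 7.0. Distance in frame 2: 5.1.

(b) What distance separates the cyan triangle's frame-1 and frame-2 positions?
1.1

The cyan triangle moved from (4.3, 7.9) to (5.1, 7.2), a distance of √(0.8² + 0.7²) ≈ 1.1.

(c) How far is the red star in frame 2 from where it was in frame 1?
1.9

The red star moved from (5.6, 3.4) to (5.0, 1.6), a distance of √(0.6² + 1.8²) ≈ 1.9.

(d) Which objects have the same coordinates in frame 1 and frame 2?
the red triangle, the purple circle, the brown square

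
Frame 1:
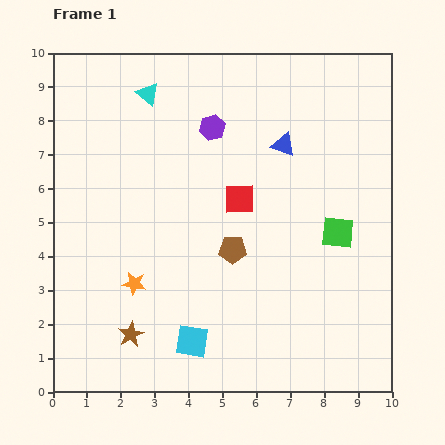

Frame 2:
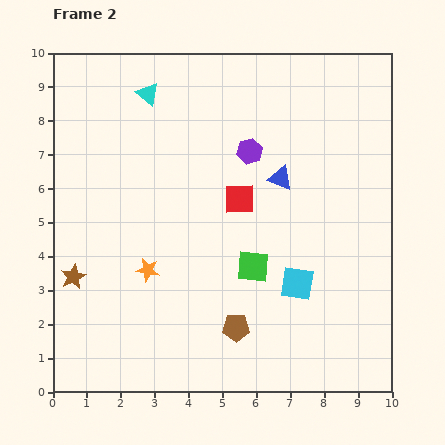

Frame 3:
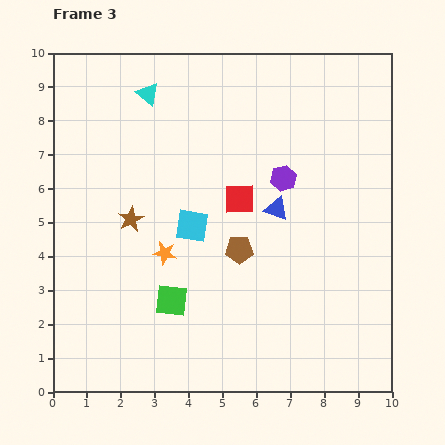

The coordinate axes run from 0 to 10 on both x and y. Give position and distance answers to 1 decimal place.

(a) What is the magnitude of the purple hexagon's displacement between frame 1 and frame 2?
1.3

The purple hexagon moved from (4.7, 7.8) to (5.8, 7.1), a distance of √(1.1² + 0.7²) ≈ 1.3.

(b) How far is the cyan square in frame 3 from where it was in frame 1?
3.4

The cyan square moved from (4.1, 1.5) to (4.1, 4.9), a distance of √(0.0² + 3.4²) ≈ 3.4.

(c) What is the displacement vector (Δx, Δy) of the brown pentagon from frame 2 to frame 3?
(0.1, 2.3)

The brown pentagon was at (5.4, 1.9) in frame 2 and (5.5, 4.2) in frame 3.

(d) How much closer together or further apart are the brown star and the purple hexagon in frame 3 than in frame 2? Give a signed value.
-1.7

Distance in frame 2: 6.4. Distance in frame 3: 4.7.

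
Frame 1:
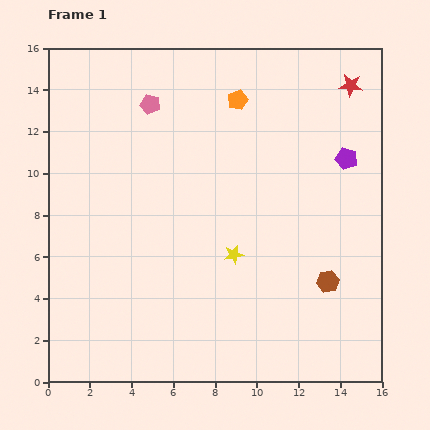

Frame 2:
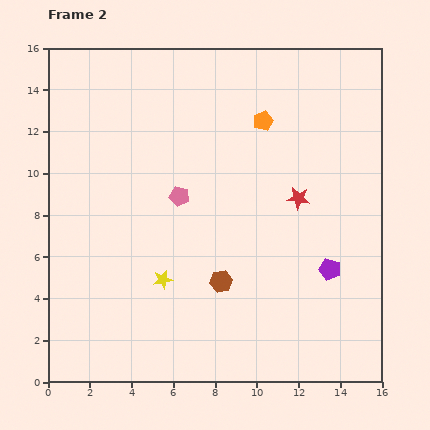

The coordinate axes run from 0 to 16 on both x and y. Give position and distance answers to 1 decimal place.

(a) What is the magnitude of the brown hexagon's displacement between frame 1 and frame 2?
5.1

The brown hexagon moved from (13.4, 4.8) to (8.3, 4.8), a distance of √(5.1² + 0.0²) ≈ 5.1.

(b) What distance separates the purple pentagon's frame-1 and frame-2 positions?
5.4

The purple pentagon moved from (14.3, 10.7) to (13.5, 5.4), a distance of √(0.8² + 5.3²) ≈ 5.4.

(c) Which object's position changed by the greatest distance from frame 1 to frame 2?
the red star

(moved 6.0; next 5.4)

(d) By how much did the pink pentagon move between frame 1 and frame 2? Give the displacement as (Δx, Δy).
(1.4, -4.4)

The pink pentagon was at (4.9, 13.3) in frame 1 and (6.3, 8.9) in frame 2.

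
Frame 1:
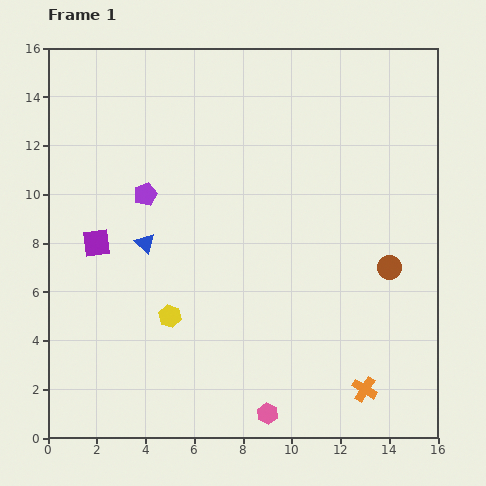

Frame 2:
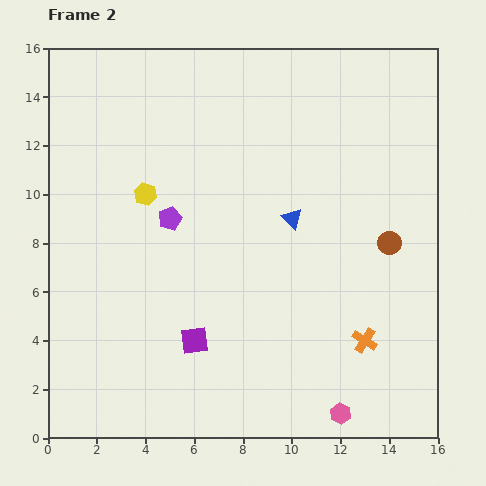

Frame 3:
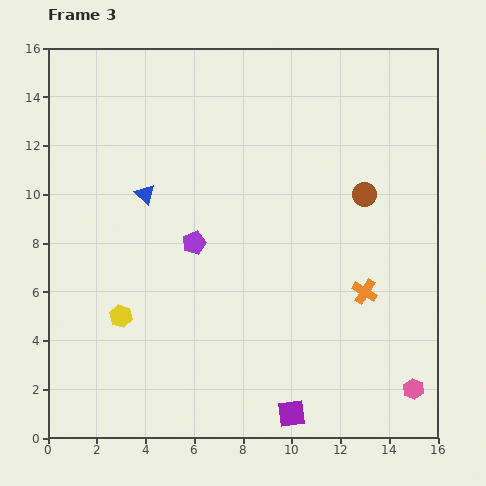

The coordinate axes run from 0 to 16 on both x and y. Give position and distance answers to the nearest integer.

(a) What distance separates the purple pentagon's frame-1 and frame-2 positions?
1

The purple pentagon moved from (4, 10) to (5, 9), a distance of √(1² + 1²) ≈ 1.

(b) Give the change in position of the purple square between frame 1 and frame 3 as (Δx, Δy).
(8, -7)

The purple square was at (2, 8) in frame 1 and (10, 1) in frame 3.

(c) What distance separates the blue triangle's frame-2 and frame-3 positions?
6

The blue triangle moved from (10, 9) to (4, 10), a distance of √(6² + 1²) ≈ 6.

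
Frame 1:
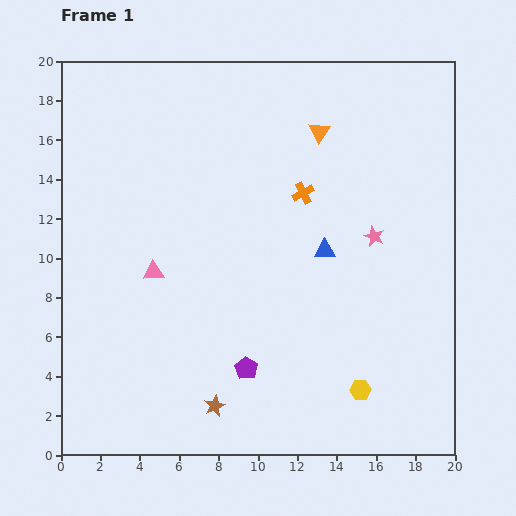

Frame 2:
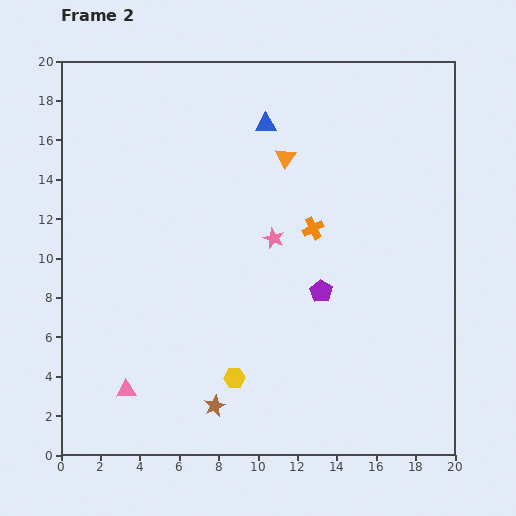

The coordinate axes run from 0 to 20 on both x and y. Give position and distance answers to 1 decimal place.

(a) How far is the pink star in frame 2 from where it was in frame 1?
5.1

The pink star moved from (15.9, 11.1) to (10.8, 11.0), a distance of √(5.1² + 0.1²) ≈ 5.1.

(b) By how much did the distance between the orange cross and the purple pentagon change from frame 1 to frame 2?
-6.2

Distance in frame 1: 9.4. Distance in frame 2: 3.2.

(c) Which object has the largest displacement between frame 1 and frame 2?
the blue triangle

(moved 7.1; next 6.4)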